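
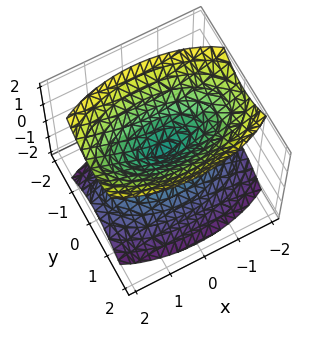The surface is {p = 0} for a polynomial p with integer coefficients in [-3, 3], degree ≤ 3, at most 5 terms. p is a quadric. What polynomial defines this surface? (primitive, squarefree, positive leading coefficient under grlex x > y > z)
I count 2 distinct pieces.
deg p = 2.
Symmetries: it's symmetric under y → −y, forcing even powers of y; mirror symmetry z ↦ −z ⇒ only even powers of z; the x ↦ −x reflection is a symmetry, so x appears only in even powers.
Against the integer gridlines: one y-axis crossing is at y = 0; it meets the x-axis at x = 0 (among the integer gridlines); it meets the z-axis at z = 0 (among the integer gridlines).
Assembling these constraints gives the stated polynomial.

x^2 + 3*y^2 - 2*z^2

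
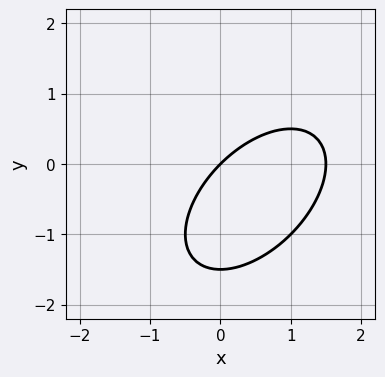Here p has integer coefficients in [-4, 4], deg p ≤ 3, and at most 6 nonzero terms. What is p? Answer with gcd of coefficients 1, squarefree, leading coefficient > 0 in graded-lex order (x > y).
2*x^2 - 2*x*y + 2*y^2 - 3*x + 3*y

1. deg p = 2.
2. Observable constraints: one x-axis crossing is at x = 0; one y-axis crossing is at y = 0.
3. Solving for integer coefficients yields p as stated.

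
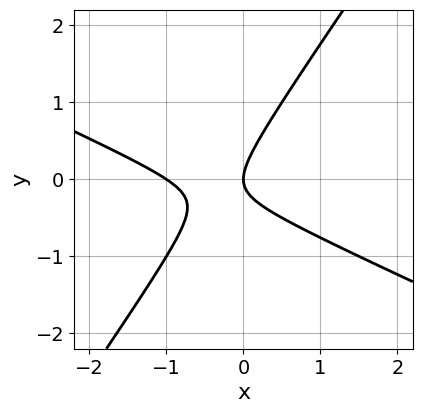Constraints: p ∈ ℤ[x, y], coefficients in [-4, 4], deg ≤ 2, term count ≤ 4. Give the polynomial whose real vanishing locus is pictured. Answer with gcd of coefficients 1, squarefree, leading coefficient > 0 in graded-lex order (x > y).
1. Degree: a generic line meets the curve in up to 2 points, so deg p = 2.
2. Observable constraints: among the integer gridlines, it crosses the x-axis at x ∈ {-1, 0}; it meets the y-axis at y = 0 (among the integer gridlines).
3. The integer polynomial consistent with all of this is the stated p.

2*x^2 + 3*x*y - 3*y^2 + 2*x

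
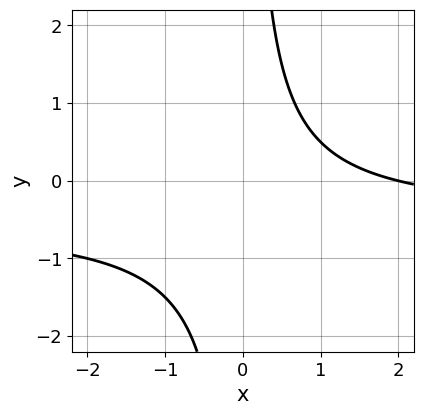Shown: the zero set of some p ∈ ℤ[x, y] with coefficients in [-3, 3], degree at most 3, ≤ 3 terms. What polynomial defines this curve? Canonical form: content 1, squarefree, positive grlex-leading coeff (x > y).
1. The degree is 2 — a generic line meets the curve in up to 2 points.
2. Against the integer gridlines: no y-intercept at any integer in the box; it meets the x-axis at x = 2 (among the integer gridlines).
3. Fitting integer coefficients to these (and the overall shape) gives p.

2*x*y + x - 2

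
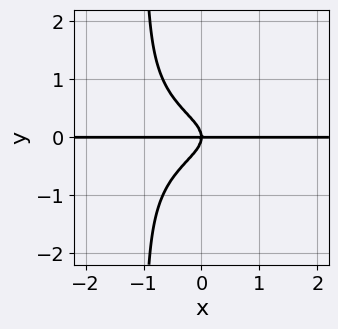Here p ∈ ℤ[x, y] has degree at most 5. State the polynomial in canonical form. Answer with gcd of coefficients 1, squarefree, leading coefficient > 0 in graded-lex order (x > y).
2*x*y^3 + 2*y^3 + x*y

1. Degree: a generic line meets the curve in up to 4 points, so deg p = 4.
2. From the visible intercepts: the visible x-axis segment lies entirely on the curve; it meets the y-axis at y = 0 (among the integer gridlines).
3. Fitting integer coefficients to these (and the overall shape) gives p.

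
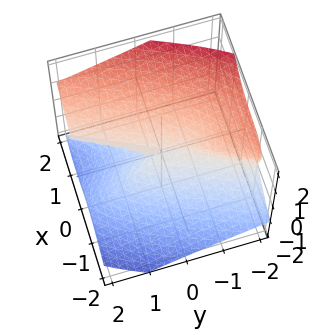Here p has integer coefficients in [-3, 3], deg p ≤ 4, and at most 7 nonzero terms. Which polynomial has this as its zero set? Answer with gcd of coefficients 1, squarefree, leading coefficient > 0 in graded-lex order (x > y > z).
deg p = 3. The shape is more complex than any degree-2 surface.
From the visible intercepts: it meets the z-axis at z = 0 (among the integer gridlines); one x-axis crossing is at x = 0; the visible y-axis segment lies entirely on the surface.
Solving for integer coefficients yields p as stated.

2*x^3 - x^2*y - 2*y*z^2 - 3*z^3 + x*z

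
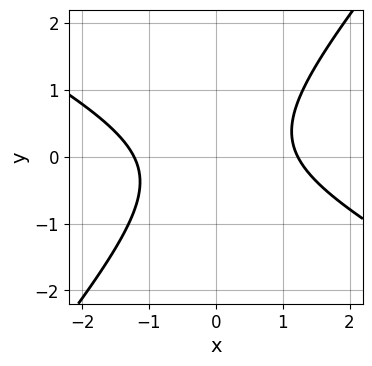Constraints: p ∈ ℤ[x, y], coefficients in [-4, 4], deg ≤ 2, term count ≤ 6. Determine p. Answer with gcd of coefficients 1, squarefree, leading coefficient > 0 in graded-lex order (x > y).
First, the degree is 2 — no degree-1 curve has this shape.
Next, from the axis intercepts and sections: the curve avoids every integer y-axis point in the box.
Finally, solving for integer coefficients yields p as stated.

2*x^2 + 2*x*y - 3*y^2 - 3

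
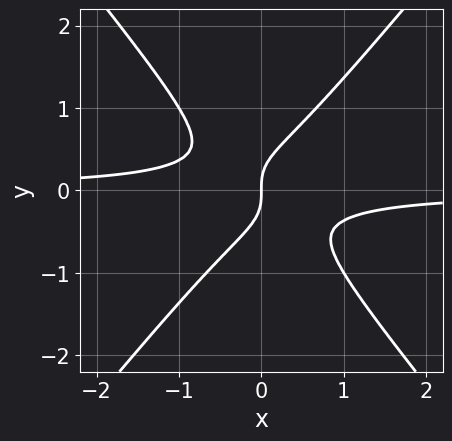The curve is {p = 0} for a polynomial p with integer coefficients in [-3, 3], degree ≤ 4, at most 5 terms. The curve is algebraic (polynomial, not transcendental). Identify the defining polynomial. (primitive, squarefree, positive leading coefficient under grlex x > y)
First, deg p = 3. The shape is more complex than any degree-2 curve.
Then, reading off the gridlines: one y-axis crossing is at y = 0; it crosses the x-axis at the gridline x = 0.
Finally, solving for integer coefficients yields p as stated.

3*x^2*y - 2*y^3 + x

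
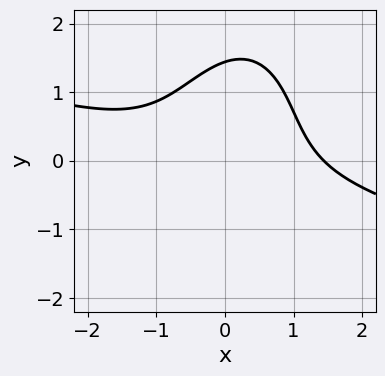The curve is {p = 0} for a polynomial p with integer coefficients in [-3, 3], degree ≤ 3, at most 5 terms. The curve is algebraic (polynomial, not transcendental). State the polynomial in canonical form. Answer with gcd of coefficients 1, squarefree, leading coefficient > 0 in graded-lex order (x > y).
x^3 + 3*x^2*y - x*y^2 + y^3 - 3

(a) deg p = 3. No degree-2 curve has this shape.
(b) Matching integer coefficients to the picture gives p.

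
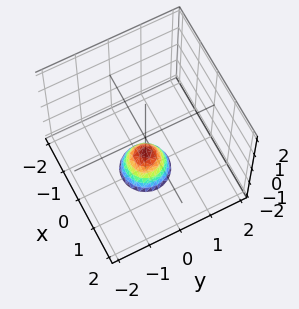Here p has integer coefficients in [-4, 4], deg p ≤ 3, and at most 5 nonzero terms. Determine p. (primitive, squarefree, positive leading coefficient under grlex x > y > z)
(a) Degree: the shape is more complex than any degree-1 surface, so deg p = 2.
(b) By symmetry, every cross-section ⟂ z is a circle, so x, y appear only via x² + y².
(c) Observable constraints: a circular section at z = -2 has radius between 0 and 1; one z-axis crossing is at z = -1.
(d) Fitting integer coefficients to these (and the overall shape) gives p.

2*x^2 + 2*y^2 + z + 1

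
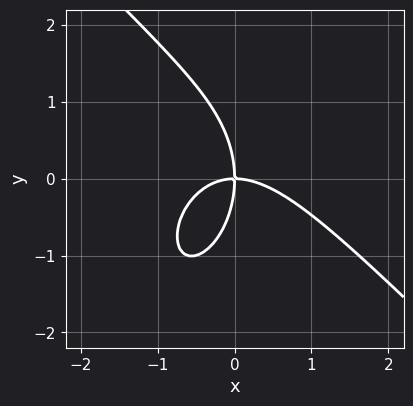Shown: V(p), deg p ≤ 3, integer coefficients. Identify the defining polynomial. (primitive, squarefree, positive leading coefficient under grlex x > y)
Degree: no degree-2 curve has this shape, so deg p = 3.
Against the integer gridlines: one x-axis crossing is at x = 0; it crosses the y-axis at the gridline y = 0.
Solving for integer coefficients yields p as stated.

2*x^3 + x^2*y + y^3 + 3*x*y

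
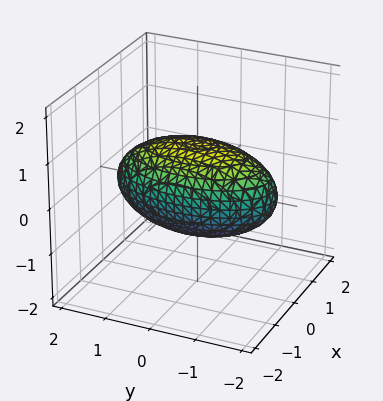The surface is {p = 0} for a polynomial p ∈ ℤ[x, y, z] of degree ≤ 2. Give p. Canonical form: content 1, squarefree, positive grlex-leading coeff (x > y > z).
3*x^2 + y^2 + 3*z^2 - 3

(a) Degree: bounded and convex; a quadric, so deg p = 2.
(b) Symmetries: it's symmetric under x → −x, forcing even powers of x; the y ↦ −y reflection is a symmetry, so y appears only in even powers; it's symmetric under z → −z, forcing even powers of z.
(c) From the axis intercepts and sections: the z-axis gridline crossings are at z ∈ {-1, 1}; among the integer gridlines, it crosses the x-axis at x ∈ {-1, 1}.
(d) These observations pin down the coefficients.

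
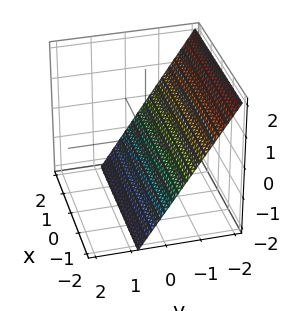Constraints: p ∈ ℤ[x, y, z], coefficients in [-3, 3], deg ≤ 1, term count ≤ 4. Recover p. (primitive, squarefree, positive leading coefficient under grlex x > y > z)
First, deg p = 1. Every cross-section is a straight line — this is a plane.
Then, reading off the gridlines: it meets the z-axis at z = -1 (among the integer gridlines); it misses every integer gridline on the x-axis.
Finally, solving for integer coefficients yields p as stated.

3*y + 2*z + 2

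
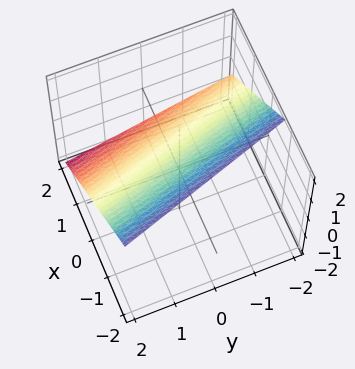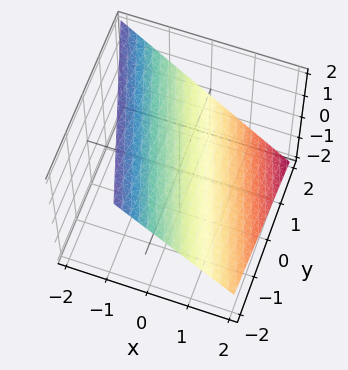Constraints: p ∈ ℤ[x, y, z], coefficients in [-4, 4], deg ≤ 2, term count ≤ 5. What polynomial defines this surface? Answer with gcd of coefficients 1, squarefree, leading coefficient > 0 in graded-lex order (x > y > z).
First, degree: the surface is flat (a plane), so deg p = 1.
Next, from the axis intercepts and sections: it crosses the y-axis at the gridline y = 2.
Finally, the integer polynomial consistent with all of this is the stated p.

3*x + y + 3*z - 2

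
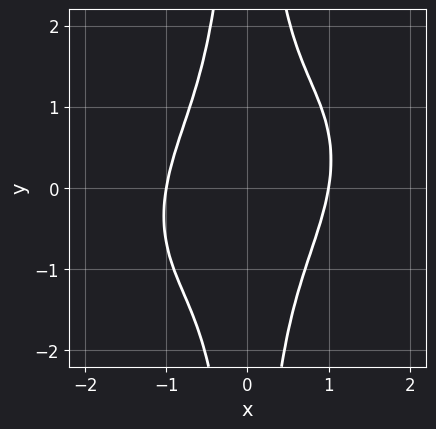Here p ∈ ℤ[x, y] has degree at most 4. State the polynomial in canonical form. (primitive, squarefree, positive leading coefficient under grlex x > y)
First, degree: a generic line meets the curve in up to 4 points, so deg p = 4.
Then, reading off the gridlines: the curve avoids every integer y-axis point in the box; among the integer gridlines, it crosses the x-axis at x ∈ {-1, 1}.
Finally, assembling these constraints gives the stated polynomial.

3*x^4 - 2*x^3*y + 3*x^2*y^2 - 3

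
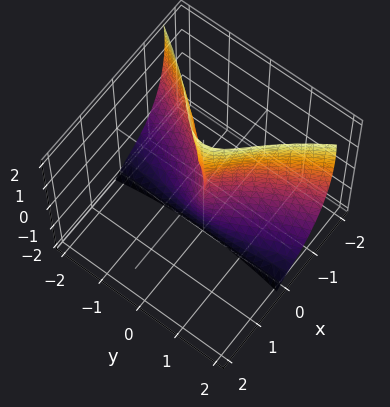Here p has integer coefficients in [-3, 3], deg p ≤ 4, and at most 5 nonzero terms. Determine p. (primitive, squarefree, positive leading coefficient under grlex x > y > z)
The degree is 3 — a generic line meets the surface in up to 3 points.
Observable constraints: it meets the x-axis at x = 0 (among the integer gridlines); every point of the z-axis in the box is on the surface; it crosses the y-axis at the gridline y = 0.
The integer polynomial consistent with all of this is the stated p.

3*x^3 + x*z^2 + y^2*z + 2*y^2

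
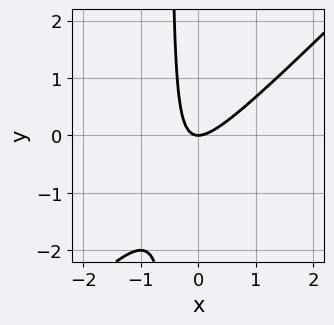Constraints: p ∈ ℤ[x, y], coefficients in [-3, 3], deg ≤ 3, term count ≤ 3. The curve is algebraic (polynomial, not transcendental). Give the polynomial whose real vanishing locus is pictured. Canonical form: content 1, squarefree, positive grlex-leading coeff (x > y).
First, the degree is 2 — no degree-1 curve has this shape.
Next, checking where it meets the axes: it crosses the y-axis at the gridline y = 0; it meets the x-axis at x = 0 (among the integer gridlines).
Finally, solving for integer coefficients yields p as stated.

2*x^2 - 2*x*y - y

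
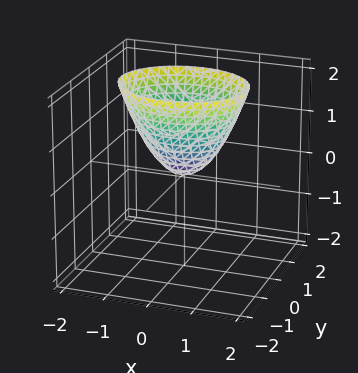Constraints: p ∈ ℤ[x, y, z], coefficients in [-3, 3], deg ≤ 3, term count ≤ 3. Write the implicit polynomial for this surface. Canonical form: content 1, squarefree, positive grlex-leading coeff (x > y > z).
Degree: a paraboloid; a quadric, so deg p = 2.
Symmetries: mirror symmetry x ↦ −x ⇒ only even powers of x; it's symmetric under y → −y, forcing even powers of y.
Reading off the gridlines: it meets the x-axis at x = 0 (among the integer gridlines); it meets the y-axis at y = 0 (among the integer gridlines).
The integer polynomial consistent with all of this is the stated p.

2*x^2 + 3*y^2 - 2*z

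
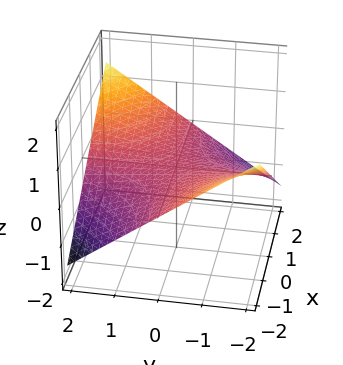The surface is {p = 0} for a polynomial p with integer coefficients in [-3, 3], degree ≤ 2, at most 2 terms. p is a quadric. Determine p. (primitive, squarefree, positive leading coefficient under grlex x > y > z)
x*y - 3*z

First, degree: a hyperbolic paraboloid; a quadric, so deg p = 2.
Next, from the axis intercepts and sections: every point of the y-axis in the box is on the surface; one z-axis crossing is at z = 0.
Finally, solving for integer coefficients yields p as stated. Check: (2, 0, 0) on the x-axis lies on the surface, and p(2, 0, 0) = 0. ✓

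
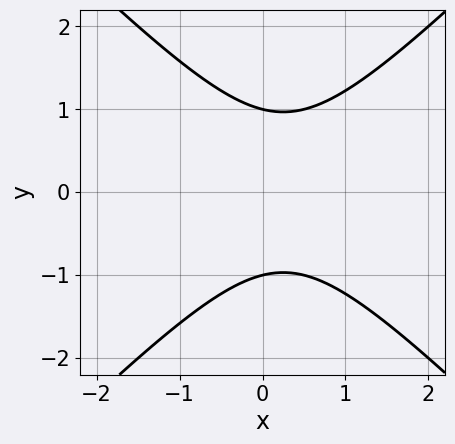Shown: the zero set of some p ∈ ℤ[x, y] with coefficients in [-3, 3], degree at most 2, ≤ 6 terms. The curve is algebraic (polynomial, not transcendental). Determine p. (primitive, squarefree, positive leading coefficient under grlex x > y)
First, degree: the shape is more complex than any degree-1 curve, so deg p = 2.
Next, symmetries: it's symmetric under y → −y, forcing even powers of y.
Then, from the axis intercepts and sections: among the integer gridlines, it crosses the y-axis at y ∈ {-1, 1}; no x-intercept at any integer in the box.
Finally, fitting integer coefficients to these (and the overall shape) gives p.

2*x^2 - 2*y^2 - x + 2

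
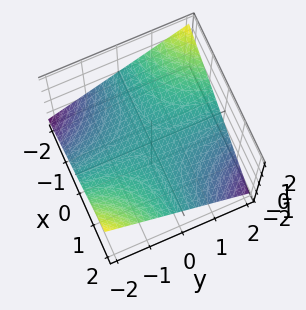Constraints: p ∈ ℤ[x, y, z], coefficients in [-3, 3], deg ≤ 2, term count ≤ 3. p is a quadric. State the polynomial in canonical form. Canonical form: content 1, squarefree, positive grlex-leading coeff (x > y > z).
Degree: a hyperbolic paraboloid; a quadric, so deg p = 2.
From the visible intercepts: one z-axis crossing is at z = 0; every point of the x-axis in the box is on the surface; the visible y-axis segment lies entirely on the surface.
Fitting integer coefficients to these (and the overall shape) gives p.

x*y + 3*z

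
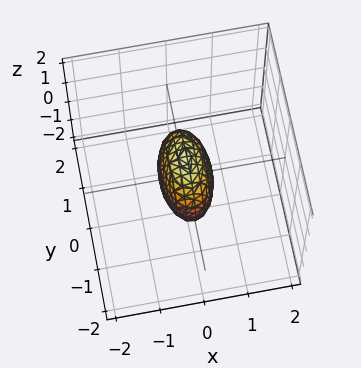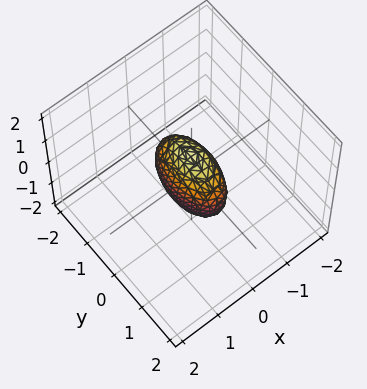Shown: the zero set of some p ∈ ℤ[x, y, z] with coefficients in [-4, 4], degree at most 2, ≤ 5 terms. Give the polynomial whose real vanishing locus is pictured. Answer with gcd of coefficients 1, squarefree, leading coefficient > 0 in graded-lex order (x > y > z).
First, degree: a closed, bounded, convex surface; a quadric, so deg p = 2.
Next, symmetries: mirror symmetry z ↦ −z ⇒ only even powers of z; mirror symmetry y ↦ −y ⇒ only even powers of y; it's symmetric under x → −x, forcing even powers of x.
Next, observable constraints: among the integer gridlines, it crosses the z-axis at z ∈ {-1, 1}; among the integer gridlines, it crosses the y-axis at y ∈ {-1, 1}.
Finally, matching integer coefficients to the picture gives p.

3*x^2 + y^2 + z^2 - 1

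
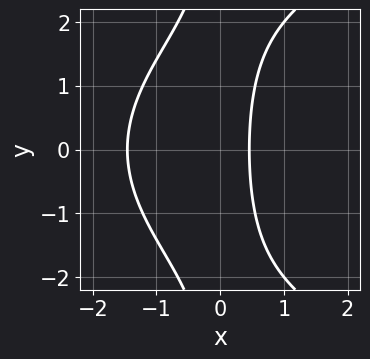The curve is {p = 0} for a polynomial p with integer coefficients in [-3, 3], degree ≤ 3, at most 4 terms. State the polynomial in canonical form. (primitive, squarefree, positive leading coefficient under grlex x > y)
x*y^2 - 3*x^2 - 3*x + 2

First, deg p = 3.
Then, symmetries: it's symmetric under y → −y, forcing even powers of y.
Then, observable constraints: no y-intercept at any integer in the box.
Finally, putting this together gives p.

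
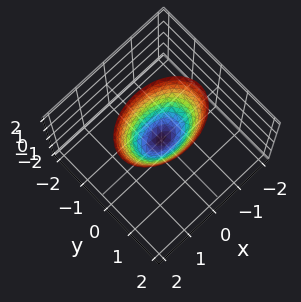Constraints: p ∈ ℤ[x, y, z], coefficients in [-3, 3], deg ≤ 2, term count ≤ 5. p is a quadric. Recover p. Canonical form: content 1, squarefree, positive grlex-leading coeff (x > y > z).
x^2 + 2*y^2 - z

First, the degree is 2 — a paraboloid; a quadric.
Next, symmetries: the y ↦ −y reflection is a symmetry, so y appears only in even powers; mirror symmetry x ↦ −x ⇒ only even powers of x.
Then, from the visible intercepts: it meets the z-axis at z = 0 (among the integer gridlines); one y-axis crossing is at y = 0.
Finally, solving for integer coefficients yields p as stated.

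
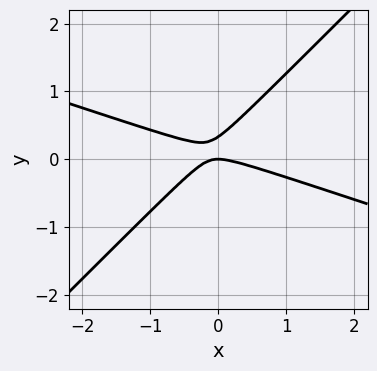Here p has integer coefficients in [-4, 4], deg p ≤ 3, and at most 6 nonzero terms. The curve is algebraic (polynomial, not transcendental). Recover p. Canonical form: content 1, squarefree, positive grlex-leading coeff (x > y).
x^2 + 2*x*y - 3*y^2 + y

Degree: no degree-1 curve has this shape, so deg p = 2.
Checking where it meets the axes: one x-axis crossing is at x = 0; it meets the y-axis at y = 0 (among the integer gridlines).
Matching integer coefficients to the picture gives p.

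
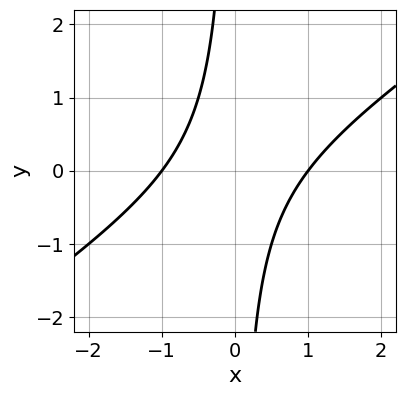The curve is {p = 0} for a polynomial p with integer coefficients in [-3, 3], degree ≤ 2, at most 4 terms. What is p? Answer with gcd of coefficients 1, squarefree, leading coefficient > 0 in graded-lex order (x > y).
2*x^2 - 3*x*y - 2

Degree: the shape is more complex than any degree-1 curve, so deg p = 2.
Checking where it meets the axes: the x-axis gridline crossings are at x ∈ {-1, 1}; it misses every integer gridline on the y-axis.
Solving for integer coefficients yields p as stated.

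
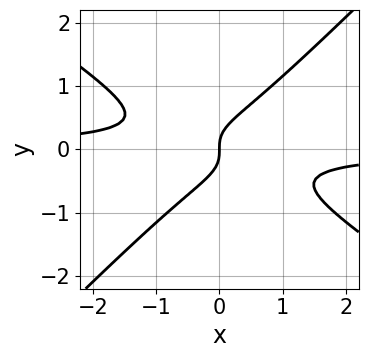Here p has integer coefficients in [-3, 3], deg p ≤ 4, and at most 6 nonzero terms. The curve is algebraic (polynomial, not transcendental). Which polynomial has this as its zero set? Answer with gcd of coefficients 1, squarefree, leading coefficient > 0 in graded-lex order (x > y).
2*x^2*y + x*y^2 - 3*y^3 + x

(a) Degree: no degree-2 curve has this shape, so deg p = 3.
(b) From the axis intercepts and sections: one y-axis crossing is at y = 0; one x-axis crossing is at x = 0.
(c) These observations pin down the coefficients.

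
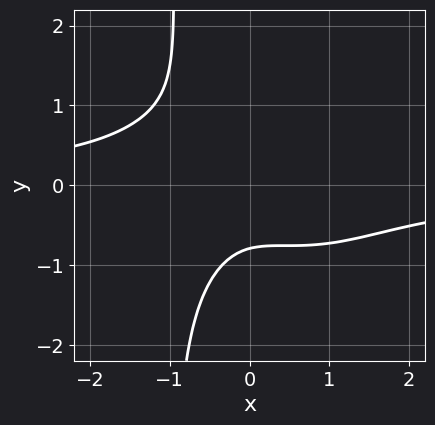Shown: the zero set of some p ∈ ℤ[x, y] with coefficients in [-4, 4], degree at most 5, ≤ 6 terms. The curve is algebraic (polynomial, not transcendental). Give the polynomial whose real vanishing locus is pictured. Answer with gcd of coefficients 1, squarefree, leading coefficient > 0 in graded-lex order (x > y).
2*x^3*y + 2*x*y^3 + 2*y^3 + 2*x^2 + 1

1. The degree is 4 — the shape is more complex than any degree-3 curve.
2. From the axis intercepts and sections: the curve avoids every integer x-axis point in the box.
3. These observations pin down the coefficients.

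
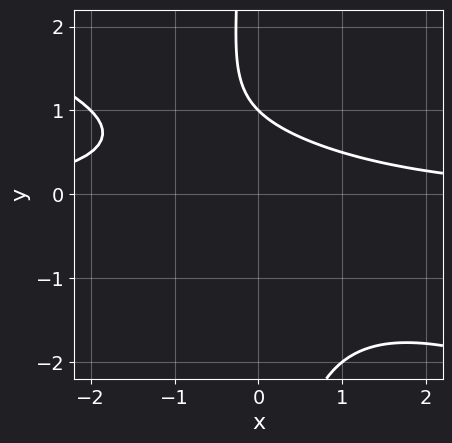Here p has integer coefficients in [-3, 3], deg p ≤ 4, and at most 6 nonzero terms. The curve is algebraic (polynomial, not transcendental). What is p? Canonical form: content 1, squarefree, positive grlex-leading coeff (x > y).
x^2*y + 2*x*y^2 + 2*y - 2

First, degree: no degree-2 curve has this shape, so deg p = 3.
Next, checking where it meets the axes: the curve avoids every integer x-axis point in the box; it crosses the y-axis at the gridline y = 1.
Finally, matching integer coefficients to the picture gives p.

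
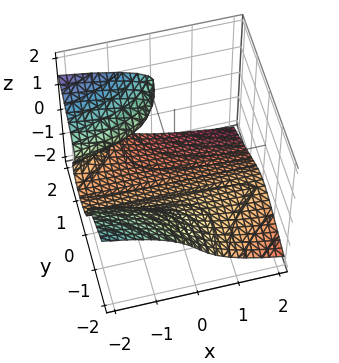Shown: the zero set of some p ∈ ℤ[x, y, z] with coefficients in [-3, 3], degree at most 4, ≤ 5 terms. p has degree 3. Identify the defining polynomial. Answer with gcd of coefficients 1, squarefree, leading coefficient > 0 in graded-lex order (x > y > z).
x*y^2 + 3*z^3 - 2*y*z + 2*z^2 + 1

(a) The degree is 3 — the shape is more complex than any degree-2 surface.
(b) Checking where it meets the axes: it meets the z-axis at z = -1 (among the integer gridlines); it misses every integer gridline on the x-axis; the surface avoids every integer y-axis point in the box.
(c) Matching integer coefficients to the picture gives p.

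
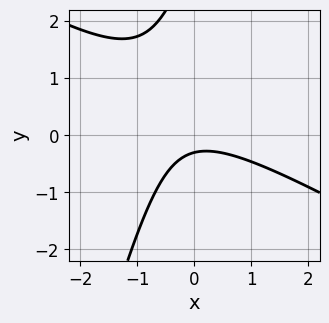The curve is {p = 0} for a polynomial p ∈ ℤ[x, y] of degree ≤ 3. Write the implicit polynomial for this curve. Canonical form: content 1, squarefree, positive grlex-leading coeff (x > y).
2*x^2 + 3*x*y - y^2 + 3*y + 1

First, deg p = 2. The shape is more complex than any degree-1 curve.
Next, observable constraints: it misses every integer gridline on the x-axis.
Finally, matching integer coefficients to the picture gives p.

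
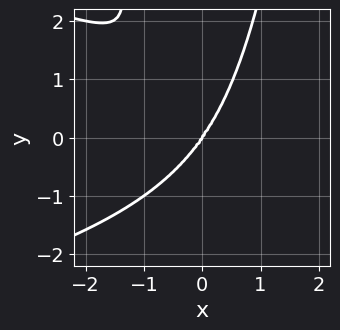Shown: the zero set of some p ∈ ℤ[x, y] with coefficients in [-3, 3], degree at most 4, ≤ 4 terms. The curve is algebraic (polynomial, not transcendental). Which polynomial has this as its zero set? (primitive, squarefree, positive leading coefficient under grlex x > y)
2*x^2*y^2 + 3*x^3 - y^3

1. The degree is 4 — the shape is more complex than any degree-3 curve.
2. Reading off the gridlines: it crosses the y-axis at the gridline y = 0; one x-axis crossing is at x = 0.
3. Matching integer coefficients to the picture gives p.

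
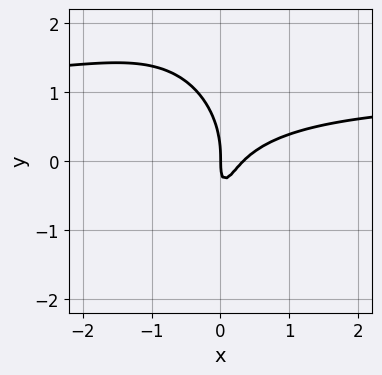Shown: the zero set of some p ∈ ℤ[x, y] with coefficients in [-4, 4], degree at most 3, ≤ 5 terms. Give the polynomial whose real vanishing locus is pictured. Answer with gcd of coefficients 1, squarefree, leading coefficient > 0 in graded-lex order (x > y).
(a) deg p = 3. No degree-2 curve has this shape.
(b) From the axis intercepts and sections: one y-axis crossing is at y = 0; one x-axis crossing is at x = 0.
(c) Matching integer coefficients to the picture gives p.

3*x^2*y + y^3 - 3*x^2 + 2*x*y + x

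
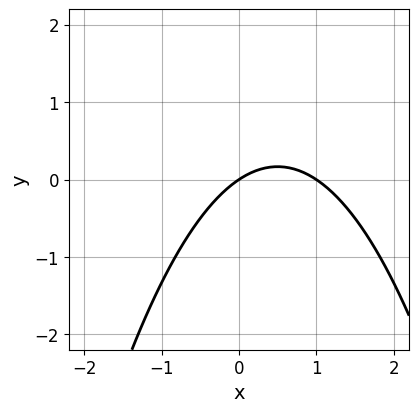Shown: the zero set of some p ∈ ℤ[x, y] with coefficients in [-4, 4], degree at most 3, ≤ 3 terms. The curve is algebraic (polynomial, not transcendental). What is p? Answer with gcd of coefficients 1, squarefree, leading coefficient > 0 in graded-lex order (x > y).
2*x^2 - 2*x + 3*y

Degree: a generic line meets the curve in up to 2 points, so deg p = 2.
Checking where it meets the axes: among the integer gridlines, it crosses the x-axis at x ∈ {0, 1}; it crosses the y-axis at the gridline y = 0.
Fitting integer coefficients to these (and the overall shape) gives p.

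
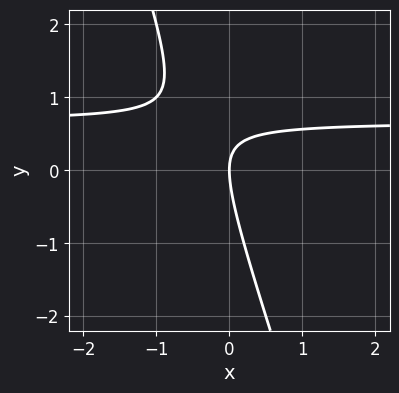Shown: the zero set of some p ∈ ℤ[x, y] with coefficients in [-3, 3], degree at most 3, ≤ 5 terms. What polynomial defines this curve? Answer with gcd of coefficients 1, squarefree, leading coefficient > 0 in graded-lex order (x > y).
1. The degree is 2 — the shape is more complex than any degree-1 curve.
2. Reading off the gridlines: it meets the y-axis at y = 0 (among the integer gridlines); it meets the x-axis at x = 0 (among the integer gridlines).
3. The integer polynomial consistent with all of this is the stated p.

3*x*y + y^2 - 2*x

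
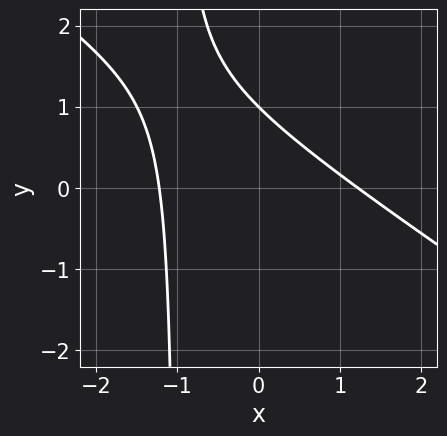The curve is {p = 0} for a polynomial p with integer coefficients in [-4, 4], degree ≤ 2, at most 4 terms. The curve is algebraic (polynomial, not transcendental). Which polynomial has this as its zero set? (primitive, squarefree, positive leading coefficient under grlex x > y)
(a) deg p = 2. A generic line meets the curve in up to 2 points.
(b) Reading off the gridlines: it meets the y-axis at y = 1 (among the integer gridlines).
(c) Matching integer coefficients to the picture gives p.

2*x^2 + 3*x*y + 3*y - 3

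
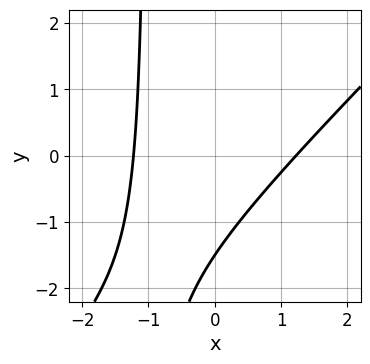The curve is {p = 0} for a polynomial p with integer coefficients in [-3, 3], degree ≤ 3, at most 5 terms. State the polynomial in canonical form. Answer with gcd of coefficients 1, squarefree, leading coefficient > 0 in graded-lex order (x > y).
2*x^2 - 2*x*y - 2*y - 3

1. deg p = 2. No degree-1 curve has this shape.
2. The integer polynomial consistent with all of this is the stated p.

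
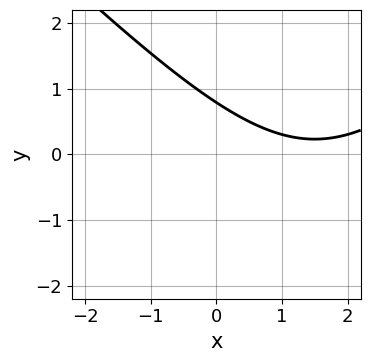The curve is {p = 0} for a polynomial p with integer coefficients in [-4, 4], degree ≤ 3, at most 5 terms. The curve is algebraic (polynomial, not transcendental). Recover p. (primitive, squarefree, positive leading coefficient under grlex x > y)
(a) The degree is 2 — no degree-1 curve has this shape.
(b) Observable constraints: it misses every integer gridline on the x-axis.
(c) The integer polynomial consistent with all of this is the stated p.

x^2 - y^2 - 3*x - 3*y + 3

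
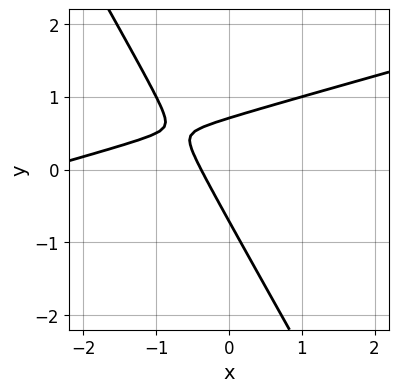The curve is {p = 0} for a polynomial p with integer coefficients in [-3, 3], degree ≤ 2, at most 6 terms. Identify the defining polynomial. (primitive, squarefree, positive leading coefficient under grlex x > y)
x^2 - 3*x*y - 2*y^2 + 3*x + 1

(a) The degree is 2 — no degree-1 curve has this shape.
(b) Matching integer coefficients to the picture gives p.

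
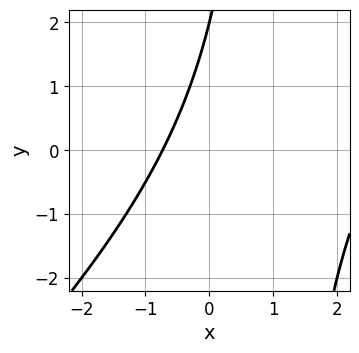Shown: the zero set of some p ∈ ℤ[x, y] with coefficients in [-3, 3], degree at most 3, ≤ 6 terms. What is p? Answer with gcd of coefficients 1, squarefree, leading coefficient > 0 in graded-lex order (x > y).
x^2 - x*y - 2*x + y - 2

First, degree: a generic line meets the curve in up to 2 points, so deg p = 2.
Next, from the axis intercepts and sections: it crosses the y-axis at the gridline y = 2.
Finally, assembling these constraints gives the stated polynomial.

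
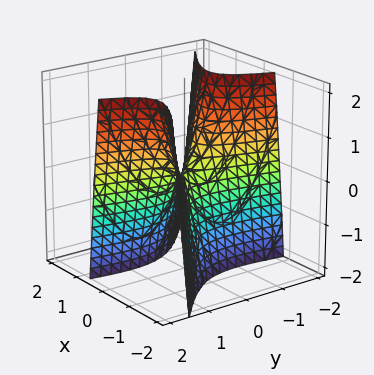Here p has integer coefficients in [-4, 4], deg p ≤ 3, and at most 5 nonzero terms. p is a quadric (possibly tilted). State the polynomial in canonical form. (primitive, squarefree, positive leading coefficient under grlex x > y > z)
3*x^2 + 3*x*y - y^2 + z

First, the degree is 2 — no degree-1 surface has this shape.
Then, checking where it meets the axes: it crosses the y-axis at the gridline y = 0; it meets the z-axis at z = 0 (among the integer gridlines).
Finally, together with the visible shape, these determine p as stated.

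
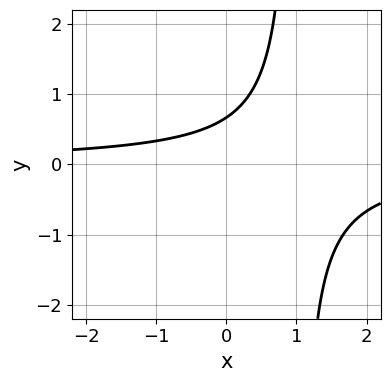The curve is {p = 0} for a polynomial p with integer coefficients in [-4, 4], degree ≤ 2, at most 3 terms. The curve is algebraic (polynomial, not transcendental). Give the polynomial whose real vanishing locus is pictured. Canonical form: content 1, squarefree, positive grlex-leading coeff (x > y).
1. deg p = 2. The shape is more complex than any degree-1 curve.
2. Reading off the gridlines: no x-intercept at any integer in the box.
3. Solving for integer coefficients yields p as stated.

3*x*y - 3*y + 2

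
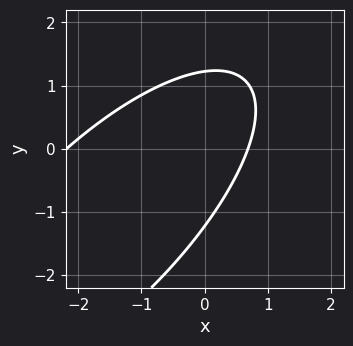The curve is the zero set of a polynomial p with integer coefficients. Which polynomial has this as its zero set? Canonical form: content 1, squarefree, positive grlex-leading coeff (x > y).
First, degree: no degree-1 curve has this shape, so deg p = 2.
Finally, the integer polynomial consistent with all of this is the stated p.

2*x^2 - 3*x*y + 2*y^2 + 3*x - 3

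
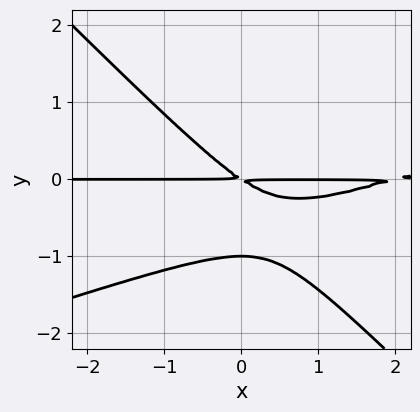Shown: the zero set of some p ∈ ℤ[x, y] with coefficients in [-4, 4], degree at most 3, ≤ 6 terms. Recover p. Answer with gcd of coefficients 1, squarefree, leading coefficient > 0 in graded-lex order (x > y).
1. deg p = 3. No degree-2 curve has this shape.
2. Checking where it meets the axes: every point of the x-axis in the box is on the curve; it crosses the y-axis at the gridline y = -1.
3. Assembling these constraints gives the stated polynomial.

x^2*y - 2*x*y^2 - 3*y^3 - 2*x*y - 3*y^2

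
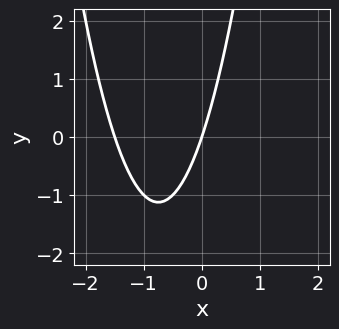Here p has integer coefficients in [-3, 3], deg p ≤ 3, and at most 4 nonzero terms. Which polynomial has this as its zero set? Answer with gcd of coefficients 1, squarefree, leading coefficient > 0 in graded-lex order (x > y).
2*x^2 + 3*x - y

1. deg p = 2. No degree-1 curve has this shape.
2. From the axis intercepts and sections: one y-axis crossing is at y = 0; it crosses the x-axis at the gridline x = 0.
3. Fitting integer coefficients to these (and the overall shape) gives p.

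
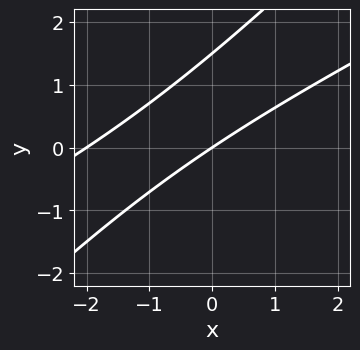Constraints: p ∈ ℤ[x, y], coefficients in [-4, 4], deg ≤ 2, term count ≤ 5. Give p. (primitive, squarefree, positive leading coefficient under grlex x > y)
x^2 - 3*x*y + 2*y^2 + 2*x - 3*y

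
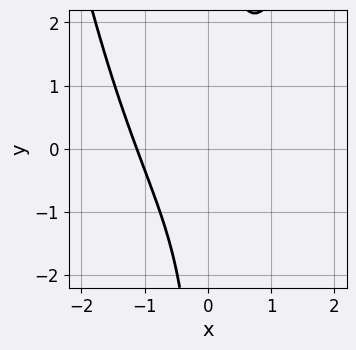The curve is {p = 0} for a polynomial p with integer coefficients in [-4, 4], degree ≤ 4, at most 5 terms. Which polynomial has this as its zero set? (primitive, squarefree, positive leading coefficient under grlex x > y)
1. The degree is 3 — no degree-2 curve has this shape.
2. From the axis intercepts and sections: the curve avoids every integer y-axis point in the box.
3. Assembling these constraints gives the stated polynomial.

3*x^3 + x^2 - 3*x*y + 3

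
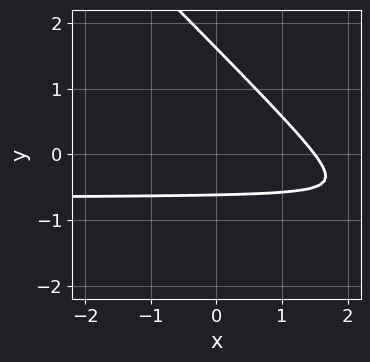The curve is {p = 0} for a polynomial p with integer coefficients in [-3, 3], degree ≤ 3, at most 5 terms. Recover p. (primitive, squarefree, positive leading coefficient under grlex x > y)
First, deg p = 2. A generic line meets the curve in up to 2 points.
Finally, the integer polynomial consistent with all of this is the stated p.

3*x*y + 3*y^2 + 2*x - 3*y - 3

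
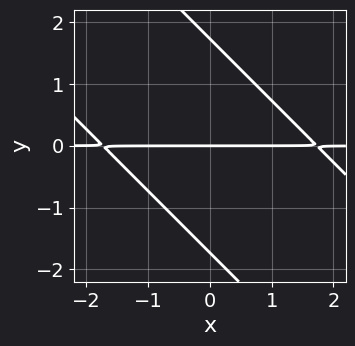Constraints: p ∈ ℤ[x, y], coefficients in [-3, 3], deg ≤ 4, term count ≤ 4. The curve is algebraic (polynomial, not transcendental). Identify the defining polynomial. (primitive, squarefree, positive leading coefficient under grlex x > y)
x^2*y + 2*x*y^2 + y^3 - 3*y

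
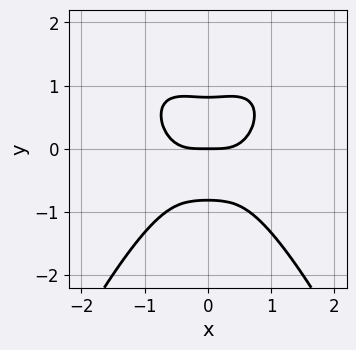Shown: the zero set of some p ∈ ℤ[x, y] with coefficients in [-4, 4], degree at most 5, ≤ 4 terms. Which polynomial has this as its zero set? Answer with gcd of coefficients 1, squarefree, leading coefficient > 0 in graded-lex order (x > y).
1. The degree is 4 — the shape is more complex than any degree-3 curve.
2. Symmetries: mirror symmetry x ↦ −x ⇒ only even powers of x.
3. Reading off the gridlines: one x-axis crossing is at x = 0; it meets the y-axis at y = 0 (among the integer gridlines).
4. Putting this together gives p.

3*x^4 - x^2*y + 3*y^3 - 2*y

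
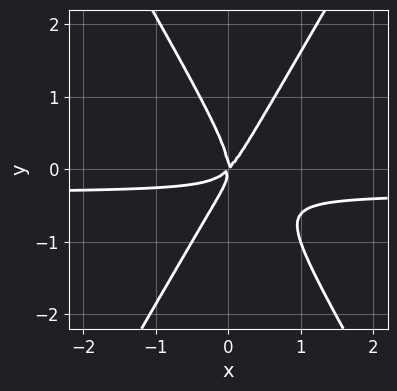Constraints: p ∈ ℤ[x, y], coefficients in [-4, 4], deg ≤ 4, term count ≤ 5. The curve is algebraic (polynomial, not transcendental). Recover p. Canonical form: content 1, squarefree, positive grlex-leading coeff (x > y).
3*x^2*y - y^3 + x^2 - x*y

(a) deg p = 3. The shape is more complex than any degree-2 curve.
(b) From the axis intercepts and sections: one y-axis crossing is at y = 0; it meets the x-axis at x = 0 (among the integer gridlines).
(c) Matching integer coefficients to the picture gives p.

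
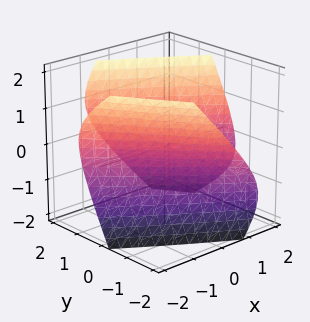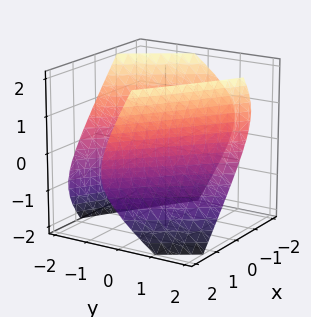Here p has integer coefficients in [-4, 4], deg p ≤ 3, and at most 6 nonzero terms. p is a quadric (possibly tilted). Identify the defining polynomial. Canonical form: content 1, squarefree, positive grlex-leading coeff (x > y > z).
x^2 + 2*x*y + y^2 + y*z - z^2 - 2

First, there are 2 components. Treating them together as one polynomial.
Then, the degree is 2 — no degree-1 surface has this shape.
Then, from the axis intercepts and sections: the surface avoids every integer z-axis point in the box.
Finally, the integer polynomial consistent with all of this is the stated p.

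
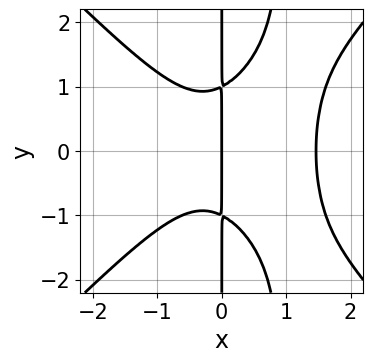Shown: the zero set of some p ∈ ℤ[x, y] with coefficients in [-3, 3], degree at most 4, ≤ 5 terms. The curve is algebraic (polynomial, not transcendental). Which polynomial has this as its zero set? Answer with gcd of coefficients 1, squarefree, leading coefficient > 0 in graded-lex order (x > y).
x^4 - x^2*y^2 - x^3 + x*y^2 - x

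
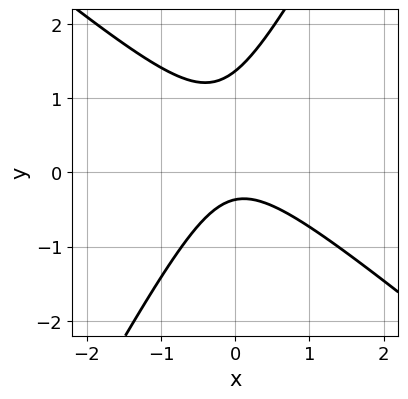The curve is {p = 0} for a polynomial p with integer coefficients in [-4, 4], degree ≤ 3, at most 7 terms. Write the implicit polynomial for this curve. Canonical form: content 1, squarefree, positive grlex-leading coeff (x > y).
3*x^2 + 2*x*y - 2*y^2 + 2*y + 1

First, deg p = 2. No degree-1 curve has this shape.
Next, reading off the gridlines: no x-intercept at any integer in the box.
Finally, these observations pin down the coefficients.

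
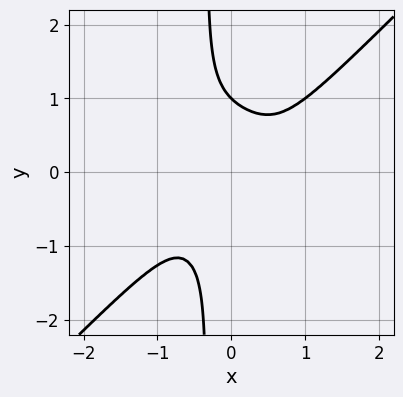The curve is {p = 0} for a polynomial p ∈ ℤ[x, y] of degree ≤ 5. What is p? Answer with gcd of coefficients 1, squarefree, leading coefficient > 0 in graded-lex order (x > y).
(a) deg p = 4. A generic line meets the curve in up to 4 points.
(b) From the visible intercepts: it crosses the y-axis at the gridline y = 1; the curve avoids every integer x-axis point in the box.
(c) These observations pin down the coefficients.

3*x^4 - 3*x*y^3 - y^3 + 1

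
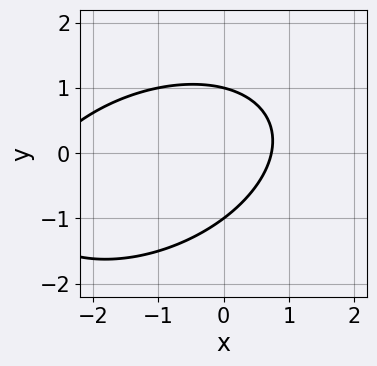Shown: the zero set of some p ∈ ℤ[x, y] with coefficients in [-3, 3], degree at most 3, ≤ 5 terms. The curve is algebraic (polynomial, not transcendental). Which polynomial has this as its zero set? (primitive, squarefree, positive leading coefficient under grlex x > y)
x^2 - x*y + 2*y^2 + 2*x - 2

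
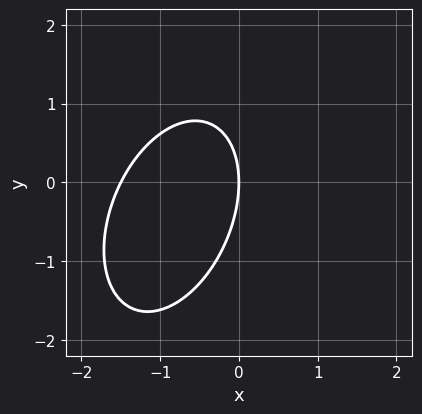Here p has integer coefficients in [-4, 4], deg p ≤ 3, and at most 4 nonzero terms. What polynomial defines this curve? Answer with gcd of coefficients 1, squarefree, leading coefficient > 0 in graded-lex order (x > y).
(a) Degree: the shape is more complex than any degree-1 curve, so deg p = 2.
(b) Observable constraints: it meets the y-axis at y = 0 (among the integer gridlines); it crosses the x-axis at the gridline x = 0.
(c) These observations pin down the coefficients.

2*x^2 - x*y + y^2 + 3*x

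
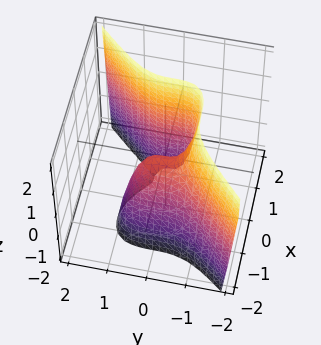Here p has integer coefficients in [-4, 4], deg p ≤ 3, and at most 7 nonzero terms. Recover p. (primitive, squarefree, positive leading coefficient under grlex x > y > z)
(a) deg p = 3. A generic line meets the surface in up to 3 points.
(b) From the visible intercepts: one y-axis crossing is at y = 0; it crosses the x-axis at the gridline x = 0; it crosses the z-axis at the gridline z = 0.
(c) Matching integer coefficients to the picture gives p.

3*x^3 - 3*y^3 + x*z - 2*x - z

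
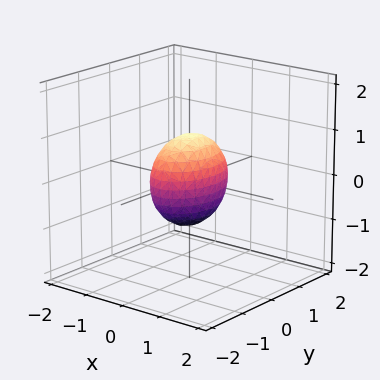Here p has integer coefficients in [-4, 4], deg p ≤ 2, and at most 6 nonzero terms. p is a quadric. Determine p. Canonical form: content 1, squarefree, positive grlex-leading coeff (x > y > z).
2*x^2 + y^2 + z^2 - 1

1. The degree is 2 — bounded and convex; a quadric.
2. Symmetries: it's symmetric under y → −y, forcing even powers of y; the z ↦ −z reflection is a symmetry, so z appears only in even powers; it's symmetric under x → −x, forcing even powers of x.
3. From the axis intercepts and sections: among the integer gridlines, it crosses the y-axis at y ∈ {-1, 1}; the z-axis gridline crossings are at z ∈ {-1, 1}.
4. Putting this together gives p.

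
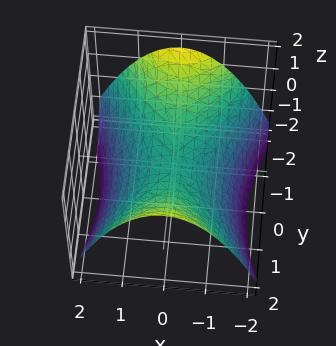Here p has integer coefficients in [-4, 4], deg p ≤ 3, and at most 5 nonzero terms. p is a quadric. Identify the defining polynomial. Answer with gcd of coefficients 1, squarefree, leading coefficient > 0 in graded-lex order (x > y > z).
(a) Degree: a hyperbolic paraboloid; a quadric, so deg p = 2.
(b) Symmetries: mirror symmetry y ↦ −y ⇒ only even powers of y; the x ↦ −x reflection is a symmetry, so x appears only in even powers.
(c) From the axis intercepts and sections: one z-axis crossing is at z = 0; one y-axis crossing is at y = 0.
(d) Solving for integer coefficients yields p as stated.

2*x^2 - y^2 + 3*z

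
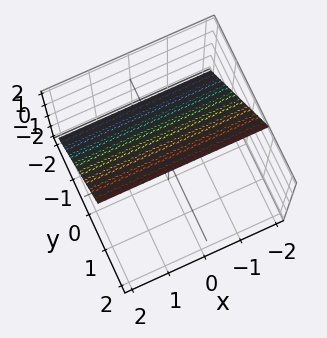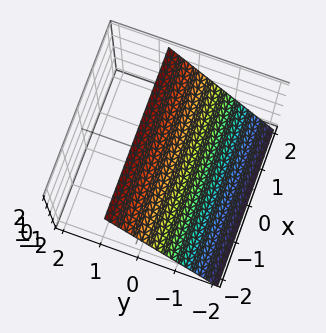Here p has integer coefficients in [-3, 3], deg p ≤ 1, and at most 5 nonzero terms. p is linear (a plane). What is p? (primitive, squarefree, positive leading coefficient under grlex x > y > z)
(a) deg p = 1.
(b) Observable constraints: it misses every integer gridline on the x-axis; one z-axis crossing is at z = 1.
(c) Solving for integer coefficients yields p as stated.

3*y - 2*z + 2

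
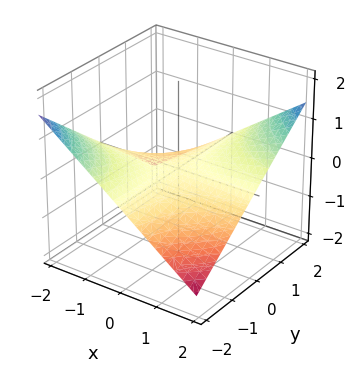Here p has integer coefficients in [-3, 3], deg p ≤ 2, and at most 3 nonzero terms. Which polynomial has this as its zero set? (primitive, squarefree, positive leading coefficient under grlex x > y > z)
The degree is 2 — a saddle surface; a quadric.
From the axis intercepts and sections: the visible x-axis segment lies entirely on the surface; it meets the z-axis at z = 0 (among the integer gridlines).
These observations pin down the coefficients. Check: (0, -1, 0) on the y-axis lies on the surface, and p(0, -1, 0) = 0. ✓

x*y - 3*z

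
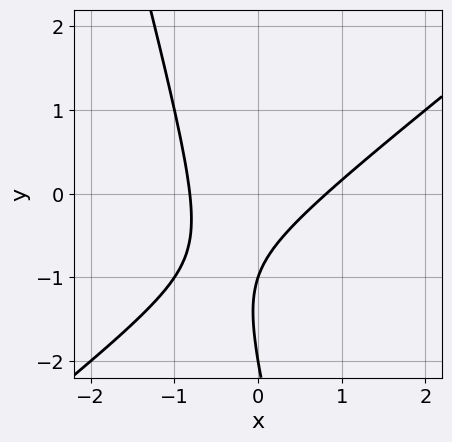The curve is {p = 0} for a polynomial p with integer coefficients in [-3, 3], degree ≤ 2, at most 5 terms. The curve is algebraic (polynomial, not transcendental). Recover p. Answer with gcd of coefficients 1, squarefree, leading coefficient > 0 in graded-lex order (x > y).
3*x^2 - 3*x*y - y^2 - 3*y - 2

The degree is 2 — a generic line meets the curve in up to 2 points.
Reading off the gridlines: the y-axis gridline crossings are at y ∈ {-2, -1}.
Assembling these constraints gives the stated polynomial.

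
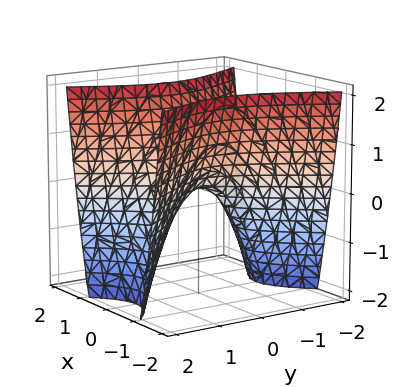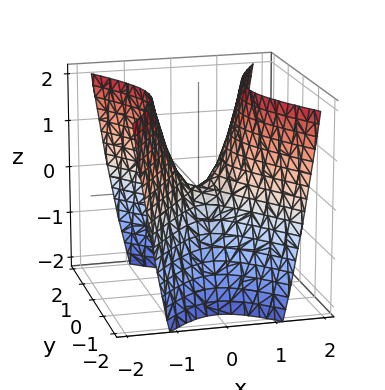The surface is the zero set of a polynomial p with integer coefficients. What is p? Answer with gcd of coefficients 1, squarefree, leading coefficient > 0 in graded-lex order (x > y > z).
(a) deg p = 2. A hyperbolic paraboloid; a quadric.
(b) Symmetries: mirror symmetry x ↦ −x ⇒ only even powers of x; it's symmetric under y → −y, forcing even powers of y.
(c) From the visible intercepts: it crosses the x-axis at the gridline x = 0; one z-axis crossing is at z = 0.
(d) Matching integer coefficients to the picture gives p.

2*x^2 - y^2 - z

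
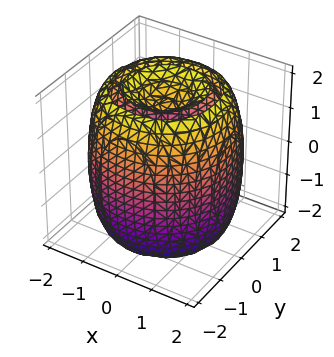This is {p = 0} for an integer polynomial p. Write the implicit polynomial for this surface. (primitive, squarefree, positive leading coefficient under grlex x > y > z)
First, I count 2 distinct pieces. They look like related sheets of one shape, so recover p as a whole.
Then, degree: no degree-3 surface has this shape, so deg p = 4.
Then, symmetries: the surface is invariant under rotation about z: p = q(x² + y², z).
Next, from the axis intercepts and sections: a circular section at z = 2 has radius exactly 1.
Finally, fitting integer coefficients to these (and the overall shape) gives p.

x^4 + 2*x^2*y^2 + y^4 - 3*x^2 - 3*y^2 + z^2 - 2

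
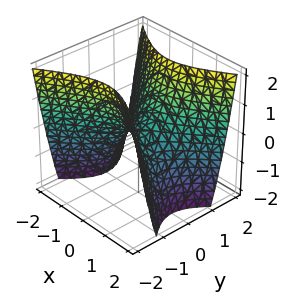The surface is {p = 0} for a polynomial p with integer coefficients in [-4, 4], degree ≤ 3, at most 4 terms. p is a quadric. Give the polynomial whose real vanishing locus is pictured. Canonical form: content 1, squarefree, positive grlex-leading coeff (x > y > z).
1. Degree: a hyperbolic paraboloid; a quadric, so deg p = 2.
2. Symmetries: it's symmetric under y → −y, forcing even powers of y; mirror symmetry x ↦ −x ⇒ only even powers of x.
3. Checking where it meets the axes: it crosses the x-axis at the gridline x = 0; one y-axis crossing is at y = 0.
4. Solving for integer coefficients yields p as stated.

2*x^2 - 3*y^2 + 2*z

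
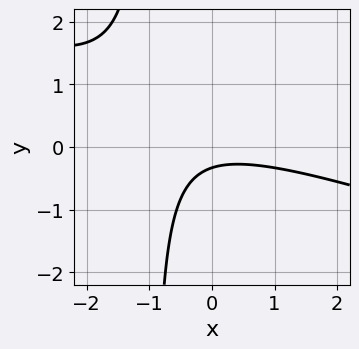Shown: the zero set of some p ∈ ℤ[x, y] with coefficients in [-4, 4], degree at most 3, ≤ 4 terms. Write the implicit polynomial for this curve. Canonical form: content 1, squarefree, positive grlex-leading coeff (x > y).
x^2 + 3*x*y + 3*y + 1

First, deg p = 2. No degree-1 curve has this shape.
Next, from the axis intercepts and sections: it misses every integer gridline on the x-axis.
Finally, assembling these constraints gives the stated polynomial.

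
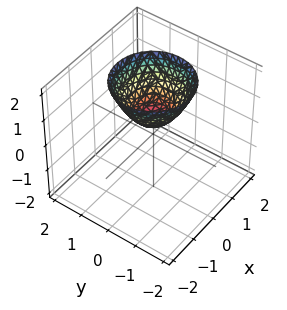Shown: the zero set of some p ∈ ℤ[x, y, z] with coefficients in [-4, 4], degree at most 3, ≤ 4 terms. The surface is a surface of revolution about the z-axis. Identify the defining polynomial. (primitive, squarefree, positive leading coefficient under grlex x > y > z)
2*x^2 + 2*y^2 - 2*z + 1

(a) deg p = 2. The shape is more complex than any degree-1 surface.
(b) By symmetry, the z-axis is an axis of rotation, so x and y enter only as x² + y².
(c) Reading off the gridlines: a circular section at z = 2 has radius between 1 and 2; the surface avoids every integer x-axis point in the box; it misses every integer gridline on the y-axis.
(d) The integer polynomial consistent with all of this is the stated p.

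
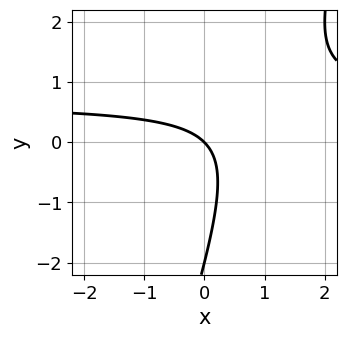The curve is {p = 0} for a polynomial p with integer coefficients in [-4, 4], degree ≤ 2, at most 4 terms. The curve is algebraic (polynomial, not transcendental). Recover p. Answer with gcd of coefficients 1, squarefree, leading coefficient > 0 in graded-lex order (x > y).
3*x*y - y^2 - 2*x - 2*y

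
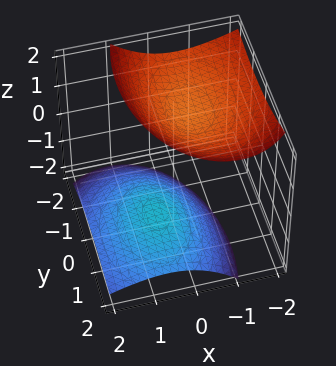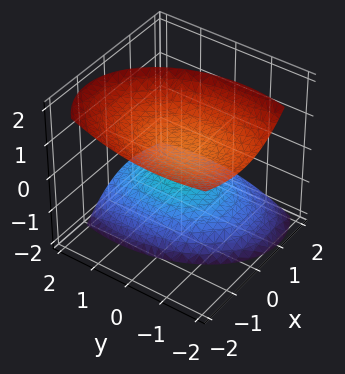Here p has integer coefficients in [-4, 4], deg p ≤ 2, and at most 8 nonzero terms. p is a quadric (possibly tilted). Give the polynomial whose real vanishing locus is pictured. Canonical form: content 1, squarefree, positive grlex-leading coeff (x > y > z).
2*x^2 + 2*x*z + y^2 + y*z - 2*z^2 + 3

The picture has 2 separate pieces. Treating them together as one polynomial.
deg p = 2. No degree-1 surface has this shape.
From the visible intercepts: no x-intercept at any integer in the box; the surface avoids every integer y-axis point in the box.
Together with the visible shape, these determine p as stated.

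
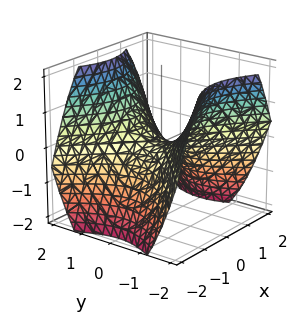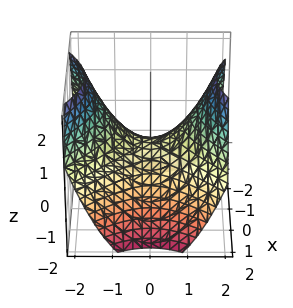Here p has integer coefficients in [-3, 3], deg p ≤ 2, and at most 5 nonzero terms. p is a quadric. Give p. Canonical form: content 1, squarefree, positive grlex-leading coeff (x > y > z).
2*x^2 - 2*y^2 + 3*z

First, the degree is 2 — a saddle surface; a quadric.
Then, symmetries: the y ↦ −y reflection is a symmetry, so y appears only in even powers; it's symmetric under x → −x, forcing even powers of x.
Then, checking where it meets the axes: it crosses the z-axis at the gridline z = 0; it meets the y-axis at y = 0 (among the integer gridlines); it meets the x-axis at x = 0 (among the integer gridlines).
Finally, together with the visible shape, these determine p as stated.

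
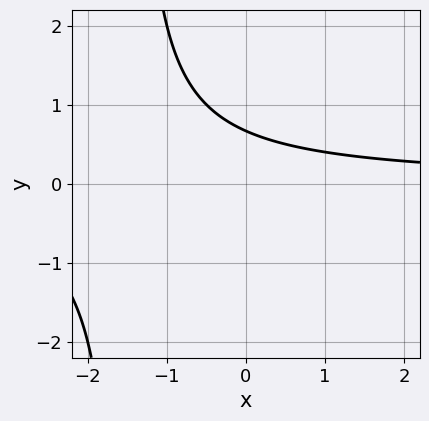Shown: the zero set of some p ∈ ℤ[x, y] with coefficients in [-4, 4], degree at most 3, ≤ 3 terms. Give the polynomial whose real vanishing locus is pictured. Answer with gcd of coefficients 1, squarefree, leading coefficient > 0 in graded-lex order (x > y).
2*x*y + 3*y - 2

deg p = 2. No degree-1 curve has this shape.
Against the integer gridlines: it misses every integer gridline on the x-axis.
Assembling these constraints gives the stated polynomial.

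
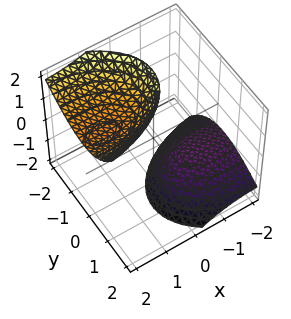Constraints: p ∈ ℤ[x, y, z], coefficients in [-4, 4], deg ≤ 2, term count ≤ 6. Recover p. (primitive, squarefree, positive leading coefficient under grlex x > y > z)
x^2 - 3*x*z + 3*y^2 + 2*y*z - z^2 + 3

First, I count 2 distinct pieces.
Then, the degree is 2 — a generic line meets the surface in up to 2 points.
Next, from the visible intercepts: the surface avoids every integer y-axis point in the box; no x-intercept at any integer in the box.
Finally, the integer polynomial consistent with all of this is the stated p.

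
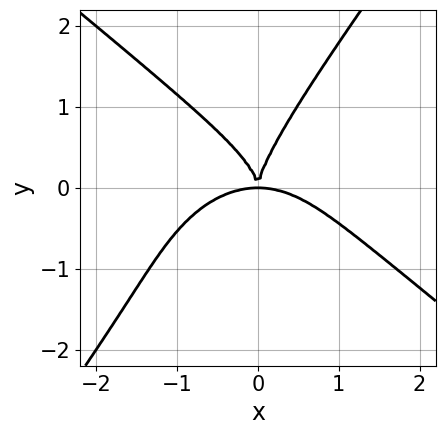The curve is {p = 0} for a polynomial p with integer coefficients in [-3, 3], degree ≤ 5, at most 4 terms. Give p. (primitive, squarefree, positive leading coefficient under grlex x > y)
x^4 + x*y^3 - y^4 + 2*x^2*y

(a) Degree: a generic line meets the curve in up to 4 points, so deg p = 4.
(b) Against the integer gridlines: it crosses the x-axis at the gridline x = 0; it crosses the y-axis at the gridline y = 0.
(c) Solving for integer coefficients yields p as stated.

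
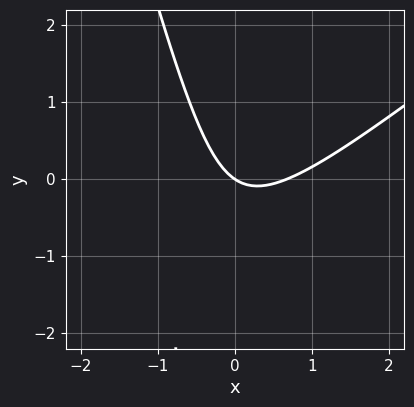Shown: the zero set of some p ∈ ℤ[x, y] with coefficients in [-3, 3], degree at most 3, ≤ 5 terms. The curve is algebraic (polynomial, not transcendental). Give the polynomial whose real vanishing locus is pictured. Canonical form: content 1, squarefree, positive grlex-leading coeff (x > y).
3*x^2 - 3*x*y - y^2 - 2*x - 3*y

First, deg p = 2. The shape is more complex than any degree-1 curve.
Next, observable constraints: one x-axis crossing is at x = 0; it meets the y-axis at y = 0 (among the integer gridlines).
Finally, putting this together gives p.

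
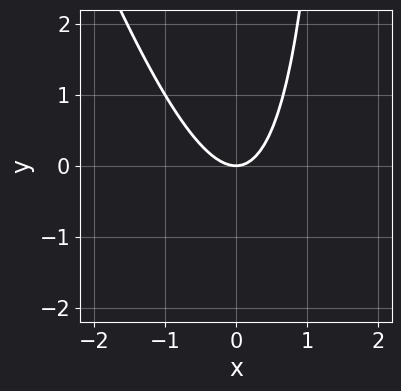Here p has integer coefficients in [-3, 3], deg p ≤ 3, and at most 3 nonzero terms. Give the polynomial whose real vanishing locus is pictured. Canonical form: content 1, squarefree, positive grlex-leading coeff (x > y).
3*x^2 + x*y - 2*y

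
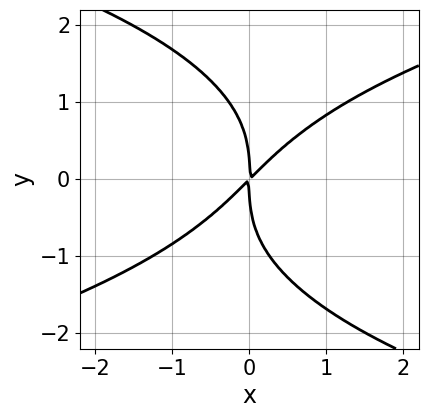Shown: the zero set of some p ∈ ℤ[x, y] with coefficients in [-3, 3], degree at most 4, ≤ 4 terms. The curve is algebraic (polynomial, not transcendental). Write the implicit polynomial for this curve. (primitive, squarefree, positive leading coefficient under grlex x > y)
Degree: the shape is more complex than any degree-3 curve, so deg p = 4.
Reading off the gridlines: one x-axis crossing is at x = 0; it crosses the y-axis at the gridline y = 0.
Fitting integer coefficients to these (and the overall shape) gives p.

y^4 - 3*x^2 + 3*x*y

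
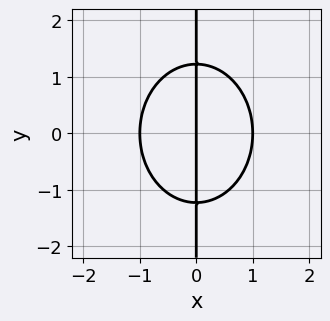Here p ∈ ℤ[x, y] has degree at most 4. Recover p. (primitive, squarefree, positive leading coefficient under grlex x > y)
First, the degree is 3 — the shape is more complex than any degree-2 curve.
Next, symmetries: it's symmetric under y → −y, forcing even powers of y.
Next, observable constraints: the x-axis gridline crossings are at x ∈ {-1, 0, 1}; the visible y-axis segment lies entirely on the curve.
Finally, these observations pin down the coefficients.

3*x^3 + 2*x*y^2 - 3*x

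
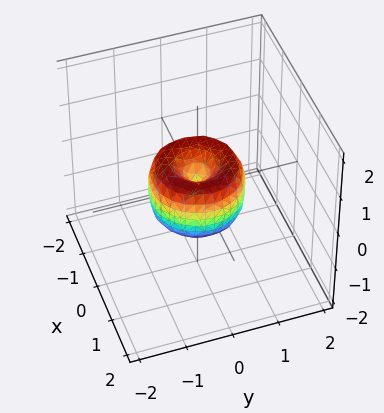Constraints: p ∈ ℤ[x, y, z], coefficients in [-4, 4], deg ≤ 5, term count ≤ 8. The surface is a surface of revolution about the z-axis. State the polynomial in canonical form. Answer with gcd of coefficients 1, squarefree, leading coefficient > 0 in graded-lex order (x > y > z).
First, deg p = 4. A generic line meets the surface in up to 4 points.
Next, symmetries: the z-axis is an axis of rotation, so x and y enter only as x² + y².
Next, from the axis intercepts and sections: among the integer gridlines, it crosses the x-axis at x ∈ {-1, 0, 1}; it crosses the z-axis at the gridline z = 0; among the integer gridlines, it crosses the y-axis at y ∈ {-1, 0, 1}; a circular section at z = 0 has radius exactly 1.
Finally, together with the visible shape, these determine p as stated.

2*x^4 + 4*x^2*y^2 + 2*y^4 - 2*x^2 - 2*y^2 + z^2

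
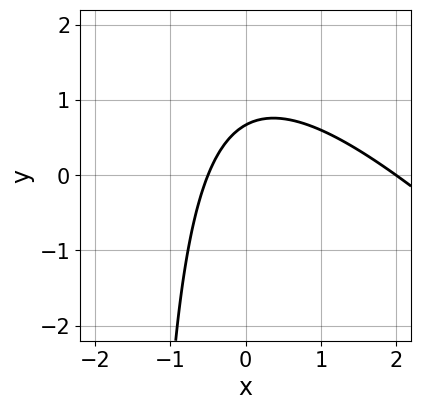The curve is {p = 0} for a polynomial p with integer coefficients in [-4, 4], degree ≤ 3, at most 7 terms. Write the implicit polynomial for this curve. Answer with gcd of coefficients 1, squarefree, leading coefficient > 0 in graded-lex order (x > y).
deg p = 2.
Against the integer gridlines: one x-axis crossing is at x = 2.
Putting this together gives p.

2*x^2 + 2*x*y - 3*x + 3*y - 2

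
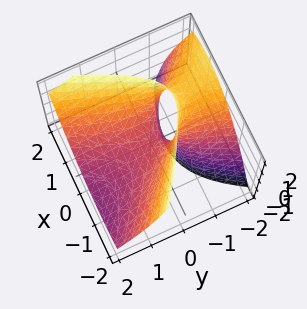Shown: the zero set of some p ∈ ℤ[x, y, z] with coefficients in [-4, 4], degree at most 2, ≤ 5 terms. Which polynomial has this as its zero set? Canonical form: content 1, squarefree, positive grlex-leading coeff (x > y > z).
1. The degree is 2 — the shape is more complex than any degree-1 surface.
2. Reading off the gridlines: it crosses the y-axis at the gridline y = 0; it crosses the z-axis at the gridline z = 0.
3. Matching integer coefficients to the picture gives p.

2*x^2 + 2*x*y - y^2 - 3*y*z - 2*z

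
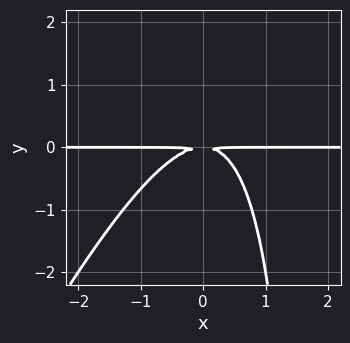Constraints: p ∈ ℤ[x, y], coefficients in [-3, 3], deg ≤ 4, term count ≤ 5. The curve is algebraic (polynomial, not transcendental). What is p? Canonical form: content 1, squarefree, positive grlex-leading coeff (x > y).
2*x^2*y - x*y^2 + 2*y^2

(a) deg p = 3.
(b) From the visible intercepts: the visible x-axis segment lies entirely on the curve.
(c) Putting this together gives p.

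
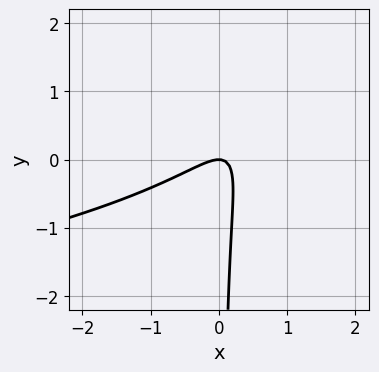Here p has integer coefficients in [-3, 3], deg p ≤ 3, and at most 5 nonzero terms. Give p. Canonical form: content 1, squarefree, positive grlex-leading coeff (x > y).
First, degree: the shape is more complex than any degree-2 curve, so deg p = 3.
Next, observable constraints: it meets the y-axis at y = 0 (among the integer gridlines); one x-axis crossing is at x = 0.
Finally, together with the visible shape, these determine p as stated.

2*x*y^2 + 2*x^2 - 3*x*y + y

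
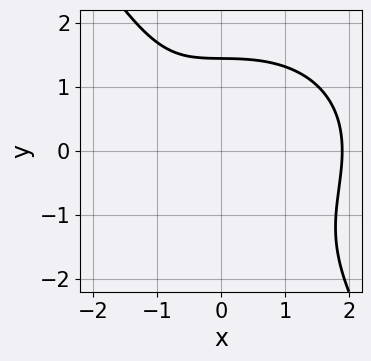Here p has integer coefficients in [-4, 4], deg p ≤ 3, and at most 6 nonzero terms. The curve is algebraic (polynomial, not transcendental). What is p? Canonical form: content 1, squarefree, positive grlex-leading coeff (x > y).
deg p = 3. The shape is more complex than any degree-2 curve.
Solving for integer coefficients yields p as stated.

x^3 + x*y^2 + y^3 - 2*x - 3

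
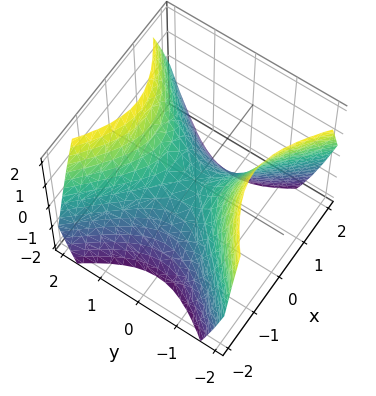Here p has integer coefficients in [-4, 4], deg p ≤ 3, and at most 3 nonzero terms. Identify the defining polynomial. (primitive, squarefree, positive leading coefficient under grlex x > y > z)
First, degree: a hyperbolic paraboloid; a quadric, so deg p = 2.
Then, symmetries: the x ↦ −x reflection is a symmetry, so x appears only in even powers; mirror symmetry y ↦ −y ⇒ only even powers of y.
Then, observable constraints: it meets the z-axis at z = 0 (among the integer gridlines); it meets the x-axis at x = 0 (among the integer gridlines); it meets the y-axis at y = 0 (among the integer gridlines).
Finally, matching integer coefficients to the picture gives p.

x^2 - y^2 + z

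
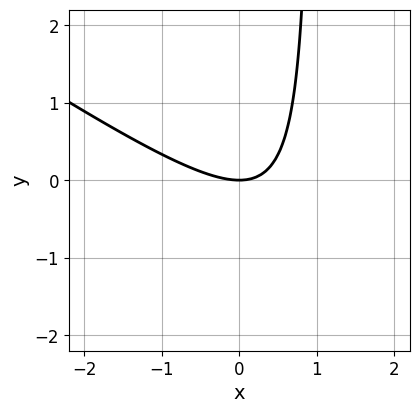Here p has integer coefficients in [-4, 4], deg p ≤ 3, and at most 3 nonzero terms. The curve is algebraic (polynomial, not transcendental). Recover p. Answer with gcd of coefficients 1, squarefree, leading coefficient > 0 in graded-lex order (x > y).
1. The degree is 2 — no degree-1 curve has this shape.
2. Checking where it meets the axes: it crosses the y-axis at the gridline y = 0; one x-axis crossing is at x = 0.
3. Fitting integer coefficients to these (and the overall shape) gives p.

2*x^2 + 3*x*y - 3*y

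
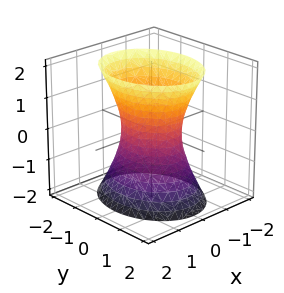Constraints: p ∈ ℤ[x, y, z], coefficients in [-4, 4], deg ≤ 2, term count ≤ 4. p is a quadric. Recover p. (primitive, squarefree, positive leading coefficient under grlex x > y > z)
1. The degree is 2 — an hourglass — one-sheet hyperboloid; a quadric.
2. Symmetries: the x ↦ −x reflection is a symmetry, so x appears only in even powers; it's symmetric under z → −z, forcing even powers of z; mirror symmetry y ↦ −y ⇒ only even powers of y.
3. Against the integer gridlines: the surface avoids every integer z-axis point in the box; the y-axis gridline crossings are at y ∈ {-1, 1}.
4. Putting this together gives p.

3*x^2 + 2*y^2 - z^2 - 2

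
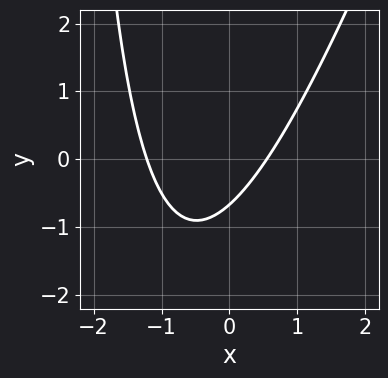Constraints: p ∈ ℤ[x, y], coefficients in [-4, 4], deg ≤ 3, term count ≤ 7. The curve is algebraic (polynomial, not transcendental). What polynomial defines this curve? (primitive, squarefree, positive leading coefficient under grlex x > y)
3*x^2 - x*y + 2*x - 3*y - 2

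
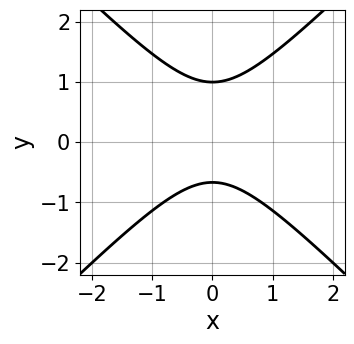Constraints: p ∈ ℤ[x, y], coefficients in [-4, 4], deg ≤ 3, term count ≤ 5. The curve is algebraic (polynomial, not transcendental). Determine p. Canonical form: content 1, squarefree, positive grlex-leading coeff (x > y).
3*x^2 - 3*y^2 + y + 2

1. deg p = 2. The shape is more complex than any degree-1 curve.
2. Symmetries: mirror symmetry x ↦ −x ⇒ only even powers of x.
3. From the axis intercepts and sections: one y-axis crossing is at y = 1; the curve avoids every integer x-axis point in the box.
4. Fitting integer coefficients to these (and the overall shape) gives p.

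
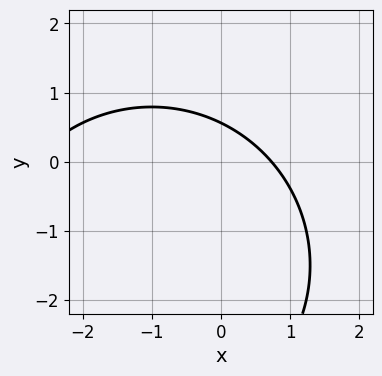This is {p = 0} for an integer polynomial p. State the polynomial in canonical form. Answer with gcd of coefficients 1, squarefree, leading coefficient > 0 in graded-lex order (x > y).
x^2 + y^2 + 2*x + 3*y - 2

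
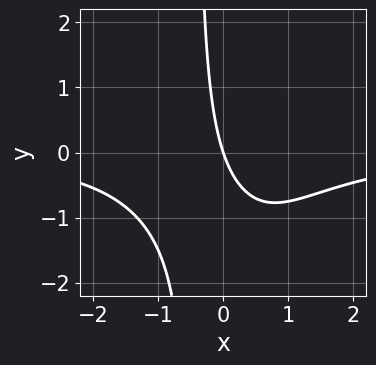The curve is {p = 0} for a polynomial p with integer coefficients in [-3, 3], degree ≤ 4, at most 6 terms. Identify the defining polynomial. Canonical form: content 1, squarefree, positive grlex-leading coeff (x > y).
x^3*y + 2*x*y + 3*x + y

First, the degree is 4 — no degree-3 curve has this shape.
Next, observable constraints: it meets the x-axis at x = 0 (among the integer gridlines); one y-axis crossing is at y = 0.
Finally, these observations pin down the coefficients.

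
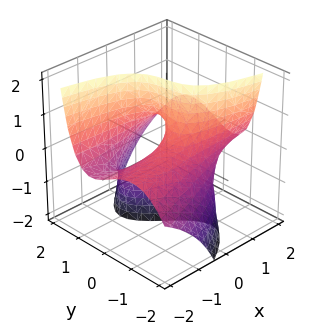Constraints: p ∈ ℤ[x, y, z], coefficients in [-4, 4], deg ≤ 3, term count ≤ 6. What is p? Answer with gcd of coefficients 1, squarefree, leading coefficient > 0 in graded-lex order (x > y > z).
x*y^2 - 2*y^3 - 3*x*z - 2*y*z + 3*y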